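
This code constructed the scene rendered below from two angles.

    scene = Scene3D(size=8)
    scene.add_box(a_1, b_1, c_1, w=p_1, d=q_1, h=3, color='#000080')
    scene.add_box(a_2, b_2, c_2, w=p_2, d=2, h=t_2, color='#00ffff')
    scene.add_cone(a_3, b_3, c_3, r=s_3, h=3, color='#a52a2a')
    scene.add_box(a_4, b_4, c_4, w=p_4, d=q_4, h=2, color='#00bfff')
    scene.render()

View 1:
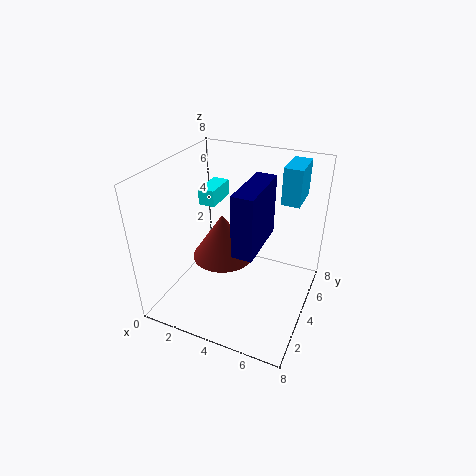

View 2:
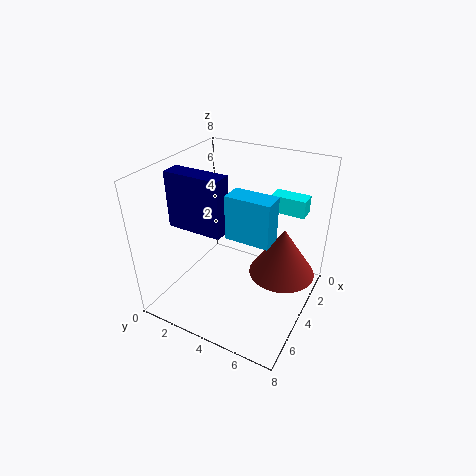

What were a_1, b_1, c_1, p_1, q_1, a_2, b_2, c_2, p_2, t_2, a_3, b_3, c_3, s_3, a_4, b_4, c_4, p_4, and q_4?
a_1 = 5, b_1 = 1, c_1 = 5, p_1 = 1, q_1 = 3, a_2 = 1, b_2 = 5, c_2 = 5, p_2 = 1, t_2 = 1, a_3 = 2, b_3 = 6, c_3 = 1, s_3 = 2, a_4 = 6, b_4 = 5, c_4 = 6, p_4 = 1, q_4 = 2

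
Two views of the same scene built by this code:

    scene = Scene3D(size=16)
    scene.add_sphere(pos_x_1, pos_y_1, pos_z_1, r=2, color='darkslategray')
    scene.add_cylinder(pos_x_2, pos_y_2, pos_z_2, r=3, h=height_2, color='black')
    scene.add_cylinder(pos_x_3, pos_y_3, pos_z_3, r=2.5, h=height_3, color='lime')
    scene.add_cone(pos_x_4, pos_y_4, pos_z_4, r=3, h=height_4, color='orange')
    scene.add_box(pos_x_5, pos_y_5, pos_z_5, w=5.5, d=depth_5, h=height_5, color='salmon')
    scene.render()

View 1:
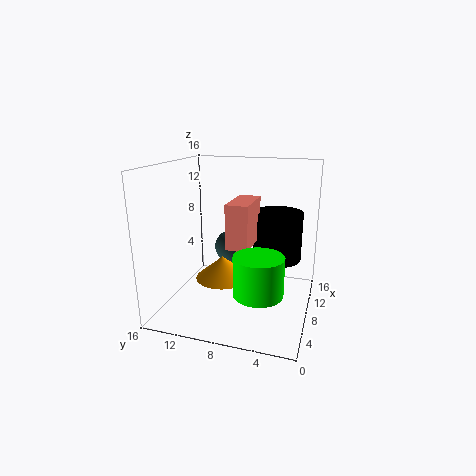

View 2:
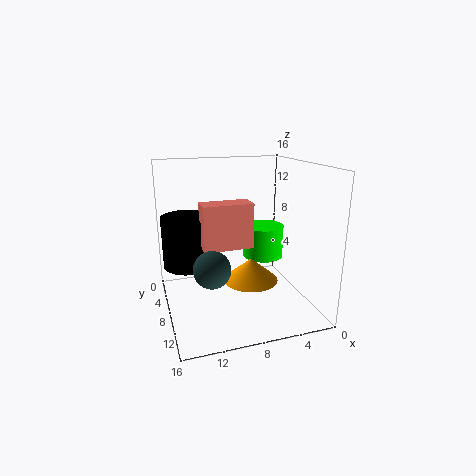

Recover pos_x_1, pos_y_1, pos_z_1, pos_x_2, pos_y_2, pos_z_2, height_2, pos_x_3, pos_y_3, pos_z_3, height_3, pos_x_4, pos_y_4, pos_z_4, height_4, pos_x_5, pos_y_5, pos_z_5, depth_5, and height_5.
pos_x_1 = 11.5, pos_y_1 = 10, pos_z_1 = 5.5, pos_x_2 = 13, pos_y_2 = 4.5, pos_z_2 = 4, height_2 = 6, pos_x_3 = 3.5, pos_y_3 = 4.5, pos_z_3 = 4, height_3 = 4, pos_x_4 = 7, pos_y_4 = 9.5, pos_z_4 = 3.5, height_4 = 2.5, pos_x_5 = 6.5, pos_y_5 = 6.5, pos_z_5 = 7, depth_5 = 2.5, height_5 = 5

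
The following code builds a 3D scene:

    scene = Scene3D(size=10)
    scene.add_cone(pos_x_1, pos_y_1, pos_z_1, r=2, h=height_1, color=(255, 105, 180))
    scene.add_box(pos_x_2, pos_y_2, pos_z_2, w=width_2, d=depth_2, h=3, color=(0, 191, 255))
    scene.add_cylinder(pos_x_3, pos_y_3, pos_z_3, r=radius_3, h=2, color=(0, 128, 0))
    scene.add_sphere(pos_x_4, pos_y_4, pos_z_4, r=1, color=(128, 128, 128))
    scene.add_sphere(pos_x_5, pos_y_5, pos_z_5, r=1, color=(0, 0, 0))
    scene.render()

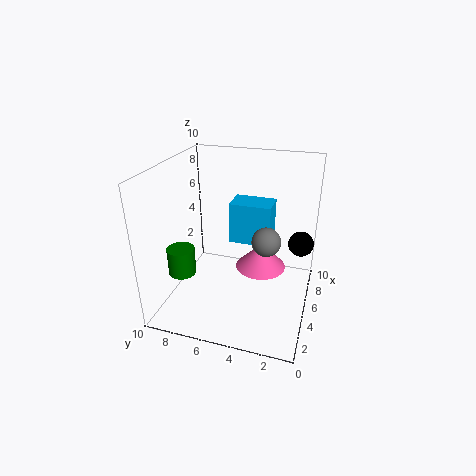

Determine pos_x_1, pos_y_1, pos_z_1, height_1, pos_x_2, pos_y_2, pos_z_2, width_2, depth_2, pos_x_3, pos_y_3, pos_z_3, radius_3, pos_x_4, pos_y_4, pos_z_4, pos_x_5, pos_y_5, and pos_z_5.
pos_x_1 = 8, pos_y_1 = 4, pos_z_1 = 1, height_1 = 2, pos_x_2 = 6, pos_y_2 = 3, pos_z_2 = 4, width_2 = 2, depth_2 = 3, pos_x_3 = 4, pos_y_3 = 9, pos_z_3 = 2, radius_3 = 1, pos_x_4 = 5, pos_y_4 = 3, pos_z_4 = 5, pos_x_5 = 9, pos_y_5 = 1, pos_z_5 = 3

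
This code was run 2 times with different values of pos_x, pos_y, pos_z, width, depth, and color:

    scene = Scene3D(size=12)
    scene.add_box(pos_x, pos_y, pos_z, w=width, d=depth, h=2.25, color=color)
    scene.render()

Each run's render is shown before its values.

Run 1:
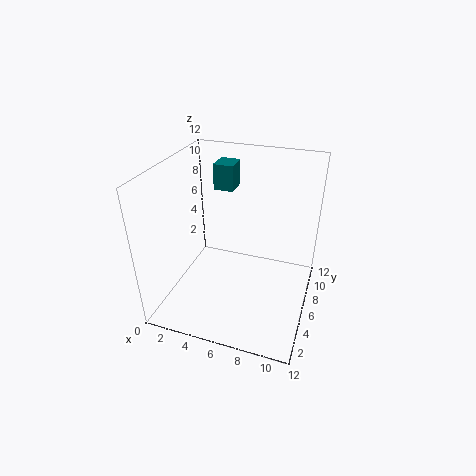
pos_x = 3, pos_y = 8.25, pos_z = 9, width = 1.75, depth = 2, color = 'teal'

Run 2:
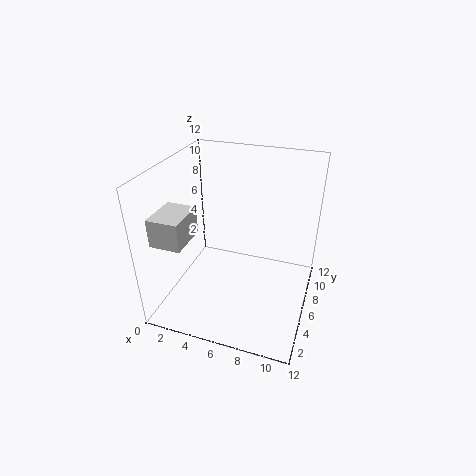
pos_x = 0.5, pos_y = 1.5, pos_z = 6.75, width = 2.5, depth = 3.25, color = 'lightgray'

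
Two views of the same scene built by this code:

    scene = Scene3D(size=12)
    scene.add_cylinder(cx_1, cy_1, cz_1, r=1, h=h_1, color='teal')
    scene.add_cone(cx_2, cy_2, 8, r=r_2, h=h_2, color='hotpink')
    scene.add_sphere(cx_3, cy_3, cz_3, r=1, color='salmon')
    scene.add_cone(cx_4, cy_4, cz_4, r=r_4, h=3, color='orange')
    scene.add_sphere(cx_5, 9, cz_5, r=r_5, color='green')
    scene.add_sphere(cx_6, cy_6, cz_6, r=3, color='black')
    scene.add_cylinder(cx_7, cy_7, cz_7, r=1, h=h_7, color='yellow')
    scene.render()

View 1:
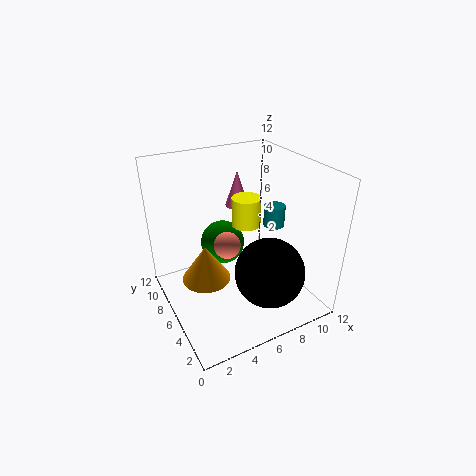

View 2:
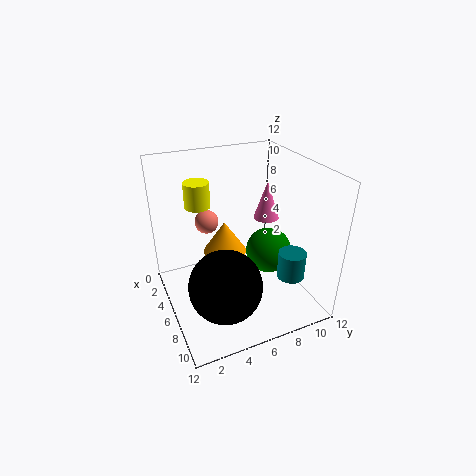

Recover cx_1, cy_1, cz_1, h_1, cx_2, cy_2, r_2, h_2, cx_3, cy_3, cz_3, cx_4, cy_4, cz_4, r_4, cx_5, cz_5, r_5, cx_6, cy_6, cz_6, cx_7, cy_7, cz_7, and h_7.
cx_1 = 11
cy_1 = 8
cz_1 = 5
h_1 = 2
cx_2 = 7
cy_2 = 8
r_2 = 1
h_2 = 3
cx_3 = 4
cy_3 = 4
cz_3 = 7
cx_4 = 3
cy_4 = 6
cz_4 = 3
r_4 = 2
cx_5 = 6
cz_5 = 4
r_5 = 2
cx_6 = 8
cy_6 = 4
cz_6 = 3
cx_7 = 5
cy_7 = 3
cz_7 = 9
h_7 = 2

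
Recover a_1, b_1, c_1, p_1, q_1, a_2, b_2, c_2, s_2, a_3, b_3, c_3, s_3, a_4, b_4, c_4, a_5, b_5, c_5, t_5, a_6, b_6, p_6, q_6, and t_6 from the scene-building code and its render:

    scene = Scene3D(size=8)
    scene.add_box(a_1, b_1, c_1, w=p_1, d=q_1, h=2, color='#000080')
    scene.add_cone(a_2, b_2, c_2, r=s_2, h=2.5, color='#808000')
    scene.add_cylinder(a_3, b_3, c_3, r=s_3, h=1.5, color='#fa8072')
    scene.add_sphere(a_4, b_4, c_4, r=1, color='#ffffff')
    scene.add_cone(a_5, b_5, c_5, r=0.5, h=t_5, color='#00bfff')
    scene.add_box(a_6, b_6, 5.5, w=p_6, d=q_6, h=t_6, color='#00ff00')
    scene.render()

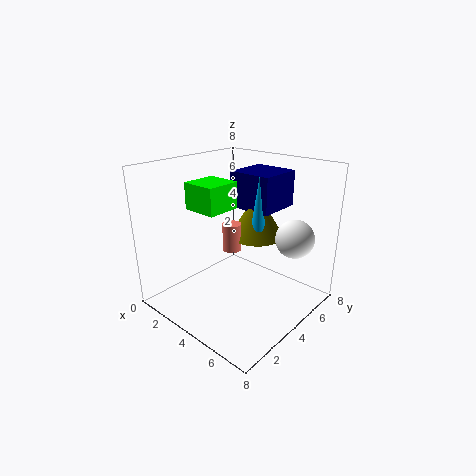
a_1 = 3
b_1 = 4.5
c_1 = 5.5
p_1 = 2.5
q_1 = 2.5
a_2 = 4.5
b_2 = 5
c_2 = 4
s_2 = 1.5
a_3 = 4
b_3 = 3.5
c_3 = 3.5
s_3 = 0.5
a_4 = 7
b_4 = 5
c_4 = 4.5
a_5 = 5
b_5 = 4.5
c_5 = 4
t_5 = 3.5
a_6 = 1.5
b_6 = 2.5
p_6 = 2
q_6 = 2
t_6 = 1.5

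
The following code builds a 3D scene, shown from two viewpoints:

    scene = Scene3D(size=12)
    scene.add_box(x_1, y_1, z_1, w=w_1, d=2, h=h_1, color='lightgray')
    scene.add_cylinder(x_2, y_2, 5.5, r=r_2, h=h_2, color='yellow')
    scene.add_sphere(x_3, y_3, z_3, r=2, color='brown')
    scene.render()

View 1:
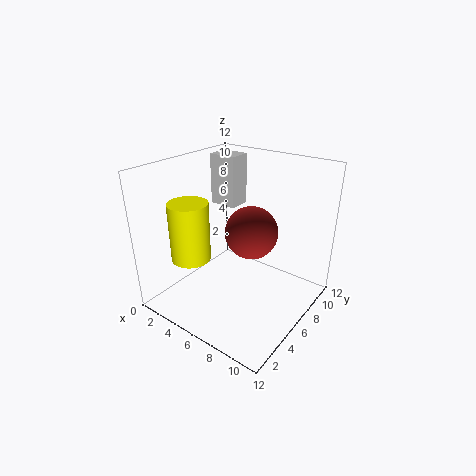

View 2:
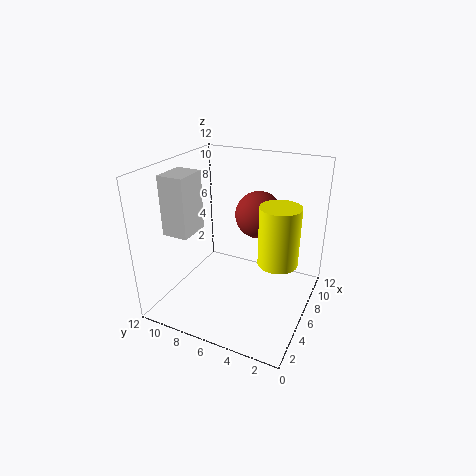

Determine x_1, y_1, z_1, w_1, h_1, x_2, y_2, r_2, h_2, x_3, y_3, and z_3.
x_1 = 1.5, y_1 = 8, z_1 = 7.5, w_1 = 2.5, h_1 = 4.5, x_2 = 4.5, y_2 = 2, r_2 = 1.5, h_2 = 4.5, x_3 = 8, y_3 = 5, z_3 = 7.5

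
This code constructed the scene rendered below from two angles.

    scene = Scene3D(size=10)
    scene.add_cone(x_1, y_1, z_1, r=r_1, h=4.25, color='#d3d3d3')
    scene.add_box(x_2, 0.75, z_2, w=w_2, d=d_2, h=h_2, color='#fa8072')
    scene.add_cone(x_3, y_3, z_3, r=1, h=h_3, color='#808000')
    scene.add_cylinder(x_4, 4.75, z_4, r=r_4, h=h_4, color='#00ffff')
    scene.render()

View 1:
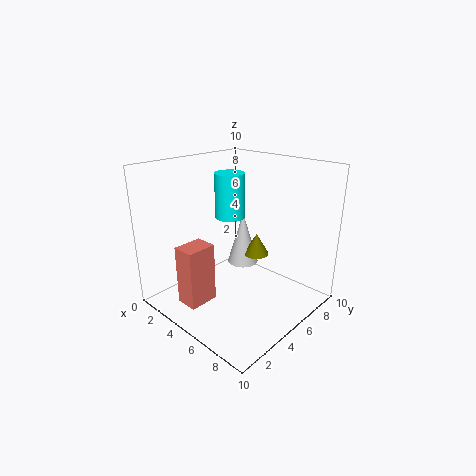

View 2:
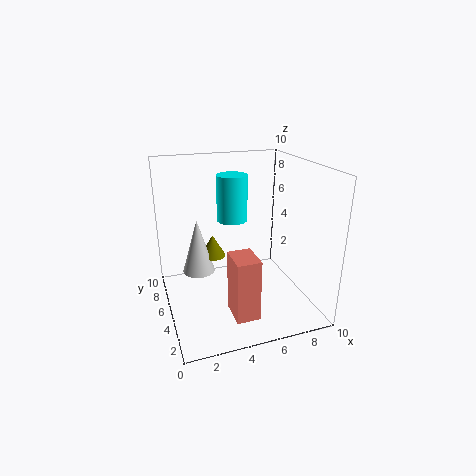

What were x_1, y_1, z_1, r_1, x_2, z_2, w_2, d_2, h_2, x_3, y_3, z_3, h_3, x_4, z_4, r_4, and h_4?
x_1 = 2.75; y_1 = 8; z_1 = 1.25; r_1 = 1.25; x_2 = 3.5; z_2 = 1.25; w_2 = 1.5; d_2 = 2; h_2 = 4; x_3 = 4; y_3 = 8.25; z_3 = 2.25; h_3 = 1.75; x_4 = 4.5; z_4 = 6.5; r_4 = 1; h_4 = 3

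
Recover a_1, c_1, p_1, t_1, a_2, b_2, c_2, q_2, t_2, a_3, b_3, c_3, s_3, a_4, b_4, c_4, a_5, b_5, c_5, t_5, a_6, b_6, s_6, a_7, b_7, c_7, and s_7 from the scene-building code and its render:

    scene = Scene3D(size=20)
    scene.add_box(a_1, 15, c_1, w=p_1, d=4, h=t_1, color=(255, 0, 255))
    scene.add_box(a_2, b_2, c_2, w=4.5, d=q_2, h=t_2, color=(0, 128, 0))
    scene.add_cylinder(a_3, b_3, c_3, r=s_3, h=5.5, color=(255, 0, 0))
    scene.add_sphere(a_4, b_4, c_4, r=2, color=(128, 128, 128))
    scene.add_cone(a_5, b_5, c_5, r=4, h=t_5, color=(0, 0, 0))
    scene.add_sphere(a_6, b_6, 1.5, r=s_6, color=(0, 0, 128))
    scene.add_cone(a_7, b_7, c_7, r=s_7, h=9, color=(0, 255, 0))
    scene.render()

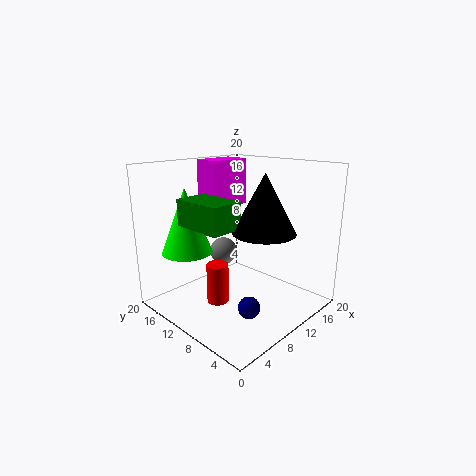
a_1 = 10.5
c_1 = 13
p_1 = 6.5
t_1 = 7
a_2 = 3
b_2 = 7
c_2 = 12.5
q_2 = 7
t_2 = 3.5
a_3 = 6.5
b_3 = 10.5
c_3 = 1.5
s_3 = 1.5
a_4 = 10.5
b_4 = 13.5
c_4 = 7
a_5 = 9.5
b_5 = 5
c_5 = 12
t_5 = 7.5
a_6 = 8
b_6 = 6
s_6 = 1.5
a_7 = 5
b_7 = 15
c_7 = 8
s_7 = 3.5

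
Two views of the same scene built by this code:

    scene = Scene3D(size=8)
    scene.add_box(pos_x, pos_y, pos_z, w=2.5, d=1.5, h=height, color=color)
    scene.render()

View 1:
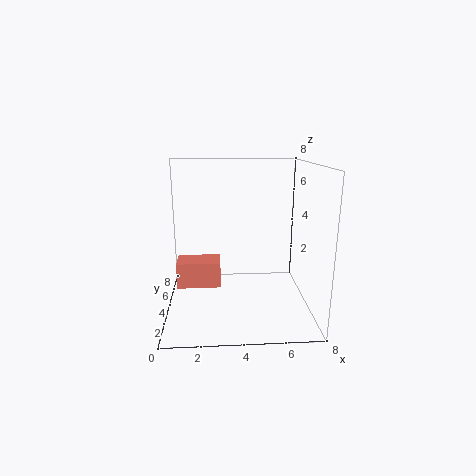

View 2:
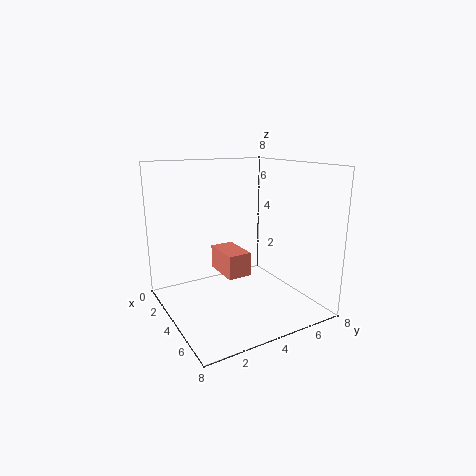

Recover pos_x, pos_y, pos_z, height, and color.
pos_x = 0.5
pos_y = 4
pos_z = 1
height = 1.5
color = 'salmon'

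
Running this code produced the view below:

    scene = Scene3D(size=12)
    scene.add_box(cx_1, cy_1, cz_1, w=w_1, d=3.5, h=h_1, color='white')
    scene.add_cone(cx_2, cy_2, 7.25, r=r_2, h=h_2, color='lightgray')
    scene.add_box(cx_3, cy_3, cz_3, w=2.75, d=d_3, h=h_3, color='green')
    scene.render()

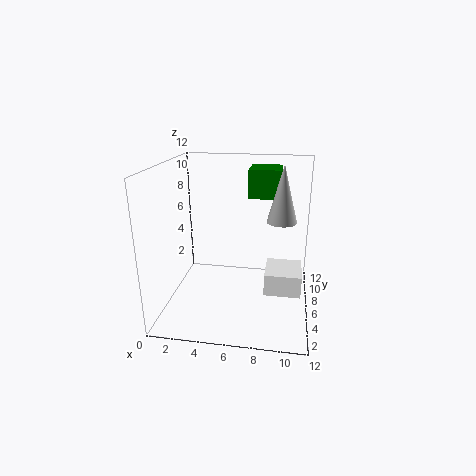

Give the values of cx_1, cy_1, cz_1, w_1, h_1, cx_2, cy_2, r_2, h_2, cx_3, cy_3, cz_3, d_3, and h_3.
cx_1 = 8.25, cy_1 = 6.25, cz_1 = 0.5, w_1 = 3.25, h_1 = 2, cx_2 = 9.5, cy_2 = 7, r_2 = 1.25, h_2 = 4.75, cx_3 = 6.5, cy_3 = 8.25, cz_3 = 8.75, d_3 = 3, h_3 = 2.5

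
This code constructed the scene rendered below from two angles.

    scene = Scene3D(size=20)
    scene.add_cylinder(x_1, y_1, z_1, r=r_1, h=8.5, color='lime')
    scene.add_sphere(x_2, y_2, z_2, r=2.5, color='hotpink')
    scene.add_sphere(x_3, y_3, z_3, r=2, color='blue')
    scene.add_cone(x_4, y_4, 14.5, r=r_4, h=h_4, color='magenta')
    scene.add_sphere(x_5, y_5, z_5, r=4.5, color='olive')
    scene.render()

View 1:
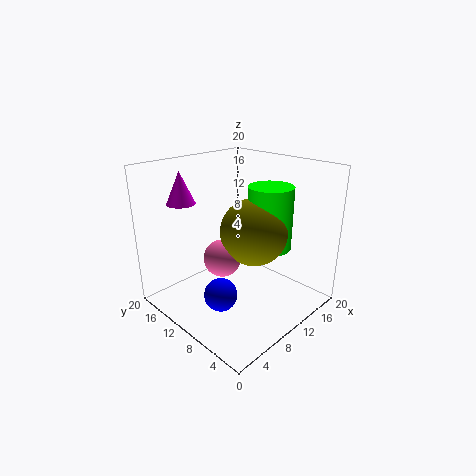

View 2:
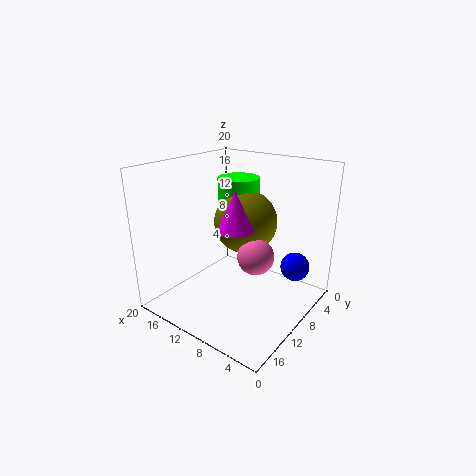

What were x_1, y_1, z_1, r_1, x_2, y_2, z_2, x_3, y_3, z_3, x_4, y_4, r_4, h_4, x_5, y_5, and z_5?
x_1 = 12.5; y_1 = 6.5; z_1 = 9; r_1 = 3; x_2 = 7; y_2 = 10; z_2 = 8; x_3 = 3; y_3 = 6; z_3 = 6; x_4 = 5.5; y_4 = 16.5; r_4 = 2; h_4 = 4.5; x_5 = 10.5; y_5 = 7.5; z_5 = 11.5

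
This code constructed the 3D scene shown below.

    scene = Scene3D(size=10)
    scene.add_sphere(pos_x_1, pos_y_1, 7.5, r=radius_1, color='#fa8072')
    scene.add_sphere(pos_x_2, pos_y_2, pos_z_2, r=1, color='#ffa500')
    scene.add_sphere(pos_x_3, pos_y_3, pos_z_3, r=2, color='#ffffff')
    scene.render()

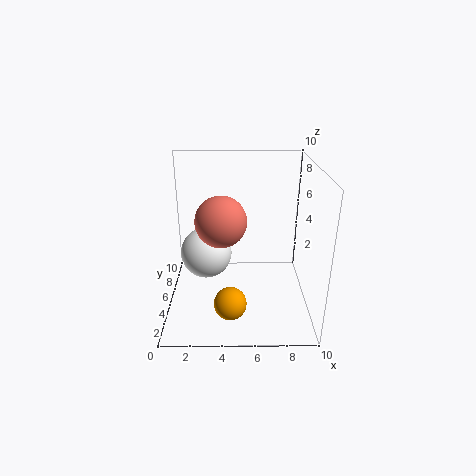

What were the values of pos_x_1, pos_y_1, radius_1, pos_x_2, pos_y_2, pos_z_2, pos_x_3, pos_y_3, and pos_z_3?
pos_x_1 = 4, pos_y_1 = 2, radius_1 = 1.5, pos_x_2 = 4.5, pos_y_2 = 1, pos_z_2 = 2.5, pos_x_3 = 2.5, pos_y_3 = 7.5, pos_z_3 = 2.5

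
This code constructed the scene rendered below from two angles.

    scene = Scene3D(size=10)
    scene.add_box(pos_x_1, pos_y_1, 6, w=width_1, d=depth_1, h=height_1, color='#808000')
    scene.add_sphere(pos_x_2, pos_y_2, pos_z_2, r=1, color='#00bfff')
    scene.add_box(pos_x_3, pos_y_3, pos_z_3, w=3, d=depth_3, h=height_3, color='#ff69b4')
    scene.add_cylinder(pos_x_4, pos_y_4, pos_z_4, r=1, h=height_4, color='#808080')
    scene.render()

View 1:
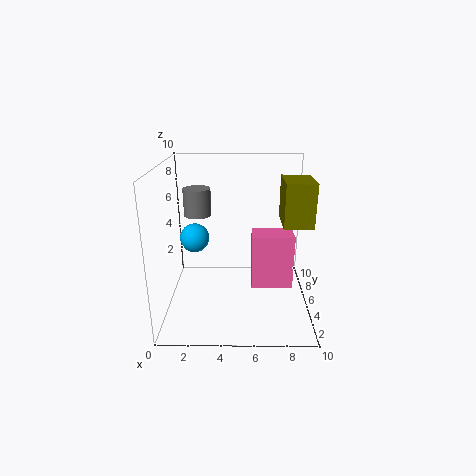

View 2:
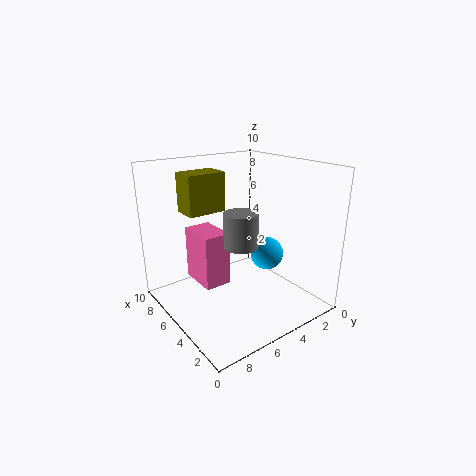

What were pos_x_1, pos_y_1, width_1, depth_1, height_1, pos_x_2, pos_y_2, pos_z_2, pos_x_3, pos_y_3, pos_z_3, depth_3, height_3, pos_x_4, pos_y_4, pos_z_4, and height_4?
pos_x_1 = 8
pos_y_1 = 4
width_1 = 2
depth_1 = 3
height_1 = 3
pos_x_2 = 2
pos_y_2 = 5
pos_z_2 = 5
pos_x_3 = 6
pos_y_3 = 5
pos_z_3 = 1
depth_3 = 2
height_3 = 4
pos_x_4 = 2
pos_y_4 = 7
pos_z_4 = 6
height_4 = 2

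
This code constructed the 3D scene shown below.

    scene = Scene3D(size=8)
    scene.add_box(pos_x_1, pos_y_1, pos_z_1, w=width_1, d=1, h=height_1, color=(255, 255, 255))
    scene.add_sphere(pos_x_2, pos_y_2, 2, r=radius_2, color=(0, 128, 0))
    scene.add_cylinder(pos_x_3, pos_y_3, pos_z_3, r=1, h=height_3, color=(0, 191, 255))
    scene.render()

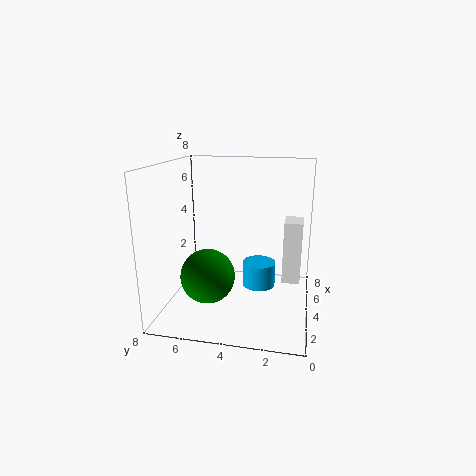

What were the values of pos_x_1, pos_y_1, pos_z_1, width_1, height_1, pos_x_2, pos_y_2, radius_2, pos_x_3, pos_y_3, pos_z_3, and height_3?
pos_x_1 = 4; pos_y_1 = 0.5; pos_z_1 = 1.5; width_1 = 1.5; height_1 = 3.5; pos_x_2 = 3; pos_y_2 = 5.5; radius_2 = 1.5; pos_x_3 = 5.5; pos_y_3 = 3; pos_z_3 = 0.5; height_3 = 1.5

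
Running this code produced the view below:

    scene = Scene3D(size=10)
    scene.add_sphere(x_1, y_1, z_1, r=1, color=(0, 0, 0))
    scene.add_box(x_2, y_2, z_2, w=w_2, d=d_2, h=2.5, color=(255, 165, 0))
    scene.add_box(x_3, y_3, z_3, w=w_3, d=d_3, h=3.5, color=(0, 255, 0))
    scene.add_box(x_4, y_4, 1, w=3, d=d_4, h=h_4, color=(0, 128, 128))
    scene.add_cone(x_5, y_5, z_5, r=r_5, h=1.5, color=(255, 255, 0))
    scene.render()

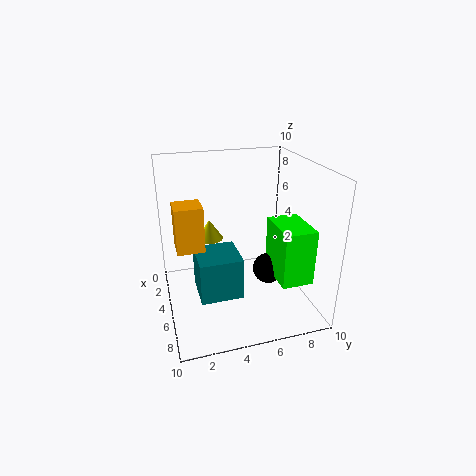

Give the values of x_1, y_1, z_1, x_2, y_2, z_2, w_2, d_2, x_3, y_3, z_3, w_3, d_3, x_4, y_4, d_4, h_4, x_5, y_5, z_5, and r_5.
x_1 = 7
y_1 = 6.5
z_1 = 3.5
x_2 = 7.5
y_2 = 0.5
z_2 = 6.5
w_2 = 1.5
d_2 = 1.5
x_3 = 6.5
y_3 = 6.5
z_3 = 3.5
w_3 = 3
d_3 = 2
x_4 = 3.5
y_4 = 2
d_4 = 3
h_4 = 3
x_5 = 2.5
y_5 = 3.5
z_5 = 4
r_5 = 1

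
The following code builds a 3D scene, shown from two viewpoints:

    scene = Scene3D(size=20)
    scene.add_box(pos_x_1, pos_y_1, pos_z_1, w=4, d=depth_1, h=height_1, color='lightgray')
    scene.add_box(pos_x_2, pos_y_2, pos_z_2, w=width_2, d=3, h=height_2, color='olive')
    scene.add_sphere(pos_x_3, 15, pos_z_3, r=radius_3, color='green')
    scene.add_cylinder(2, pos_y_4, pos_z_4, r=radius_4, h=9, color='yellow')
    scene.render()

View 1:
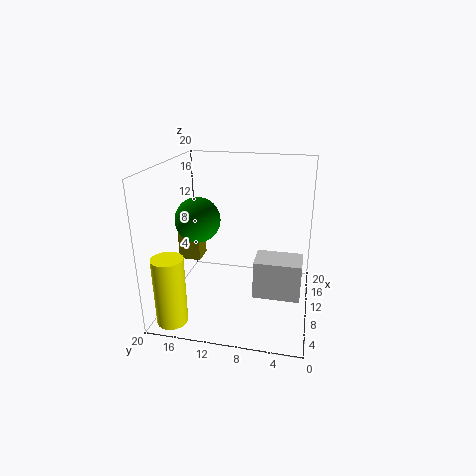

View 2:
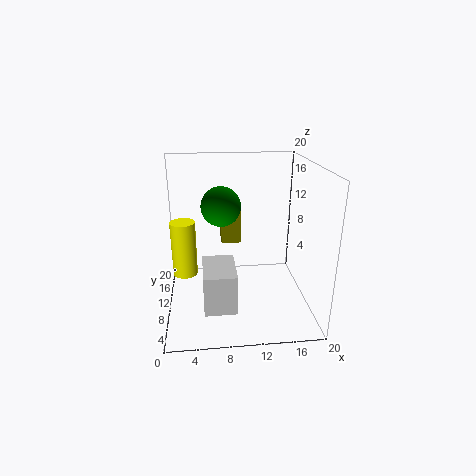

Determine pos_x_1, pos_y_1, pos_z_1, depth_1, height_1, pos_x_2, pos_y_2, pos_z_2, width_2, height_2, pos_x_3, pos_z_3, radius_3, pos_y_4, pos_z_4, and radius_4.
pos_x_1 = 5
pos_y_1 = 1
pos_z_1 = 4
depth_1 = 6
height_1 = 5
pos_x_2 = 8
pos_y_2 = 15
pos_z_2 = 7
width_2 = 3
height_2 = 6
pos_x_3 = 8
pos_z_3 = 13
radius_3 = 3
pos_y_4 = 17
pos_z_4 = 1
radius_4 = 2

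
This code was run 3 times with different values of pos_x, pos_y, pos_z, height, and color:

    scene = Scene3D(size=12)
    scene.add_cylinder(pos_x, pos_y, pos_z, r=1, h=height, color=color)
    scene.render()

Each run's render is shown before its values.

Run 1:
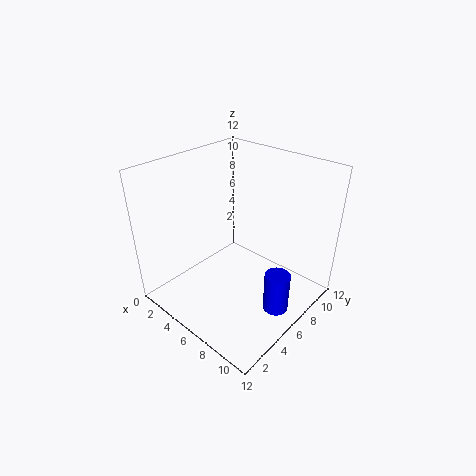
pos_x = 10.5, pos_y = 5.5, pos_z = 1.5, height = 3.25, color = 'blue'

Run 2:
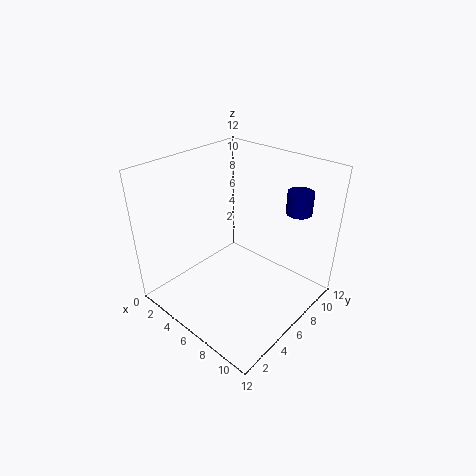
pos_x = 10, pos_y = 8.5, pos_z = 8.75, height = 1.75, color = 'navy'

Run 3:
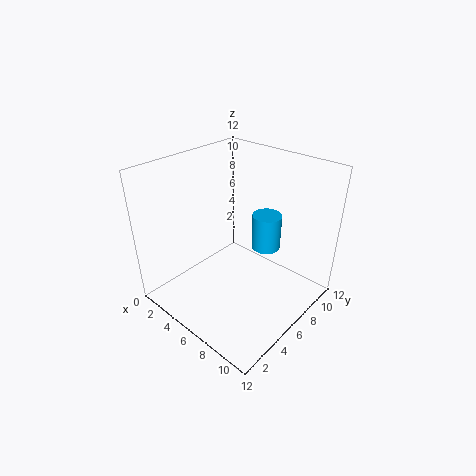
pos_x = 9.75, pos_y = 4.75, pos_z = 7.5, height = 2.5, color = 'deepskyblue'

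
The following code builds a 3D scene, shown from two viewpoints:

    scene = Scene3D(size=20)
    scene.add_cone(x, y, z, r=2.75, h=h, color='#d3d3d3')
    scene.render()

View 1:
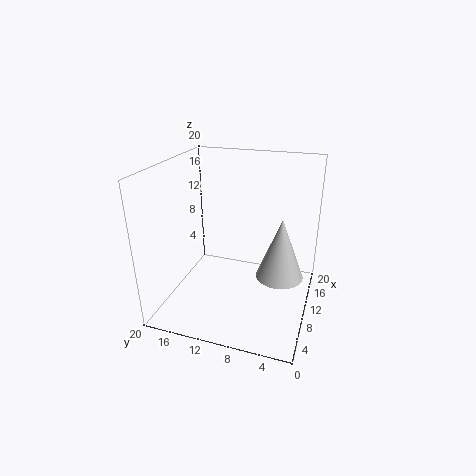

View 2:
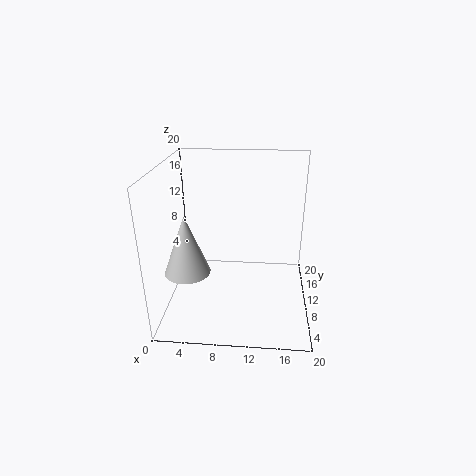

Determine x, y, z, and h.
x = 4.5
y = 3
z = 8.75
h = 7.25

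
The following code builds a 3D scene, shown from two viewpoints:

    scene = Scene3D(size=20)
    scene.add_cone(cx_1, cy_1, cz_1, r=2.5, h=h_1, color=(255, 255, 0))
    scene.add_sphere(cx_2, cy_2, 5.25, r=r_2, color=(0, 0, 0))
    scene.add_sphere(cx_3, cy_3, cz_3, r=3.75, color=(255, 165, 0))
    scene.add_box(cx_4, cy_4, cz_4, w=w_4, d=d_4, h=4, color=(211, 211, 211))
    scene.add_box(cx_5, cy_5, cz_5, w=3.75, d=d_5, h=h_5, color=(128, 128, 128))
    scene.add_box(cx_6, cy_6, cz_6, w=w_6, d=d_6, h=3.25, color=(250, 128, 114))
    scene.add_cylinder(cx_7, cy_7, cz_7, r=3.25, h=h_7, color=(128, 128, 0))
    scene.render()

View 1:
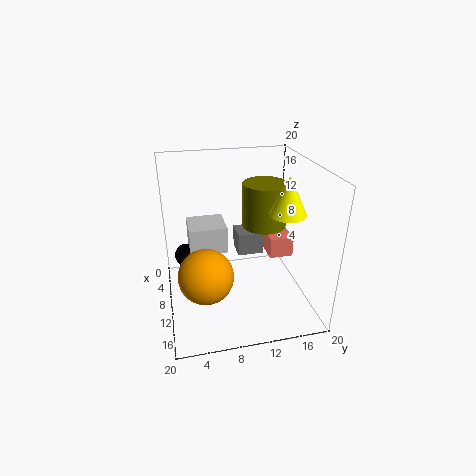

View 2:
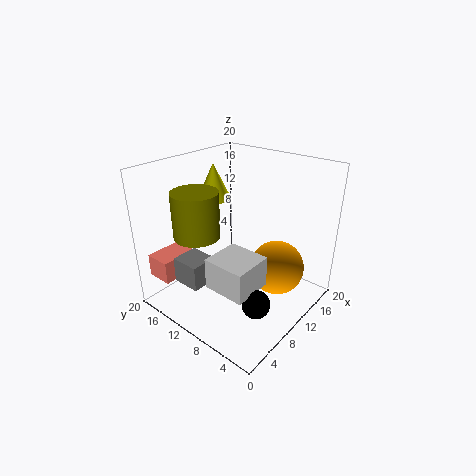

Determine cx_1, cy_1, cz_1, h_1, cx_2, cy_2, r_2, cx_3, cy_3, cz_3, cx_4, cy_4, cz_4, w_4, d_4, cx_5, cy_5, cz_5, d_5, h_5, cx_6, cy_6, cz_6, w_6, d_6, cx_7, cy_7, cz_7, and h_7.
cx_1 = 12
cy_1 = 16.25
cz_1 = 13.75
h_1 = 5.25
cx_2 = 5
cy_2 = 3
r_2 = 1.75
cx_3 = 12.5
cy_3 = 5
cz_3 = 6
cx_4 = 2.5
cy_4 = 3.5
cz_4 = 6.5
w_4 = 5.25
d_4 = 5.5
cx_5 = 2.5
cy_5 = 11
cz_5 = 4.75
d_5 = 4
h_5 = 3.5
cx_6 = 1.75
cy_6 = 16
cz_6 = 4
w_6 = 5.25
d_6 = 3.75
cx_7 = 6.75
cy_7 = 14.75
cz_7 = 10
h_7 = 6.5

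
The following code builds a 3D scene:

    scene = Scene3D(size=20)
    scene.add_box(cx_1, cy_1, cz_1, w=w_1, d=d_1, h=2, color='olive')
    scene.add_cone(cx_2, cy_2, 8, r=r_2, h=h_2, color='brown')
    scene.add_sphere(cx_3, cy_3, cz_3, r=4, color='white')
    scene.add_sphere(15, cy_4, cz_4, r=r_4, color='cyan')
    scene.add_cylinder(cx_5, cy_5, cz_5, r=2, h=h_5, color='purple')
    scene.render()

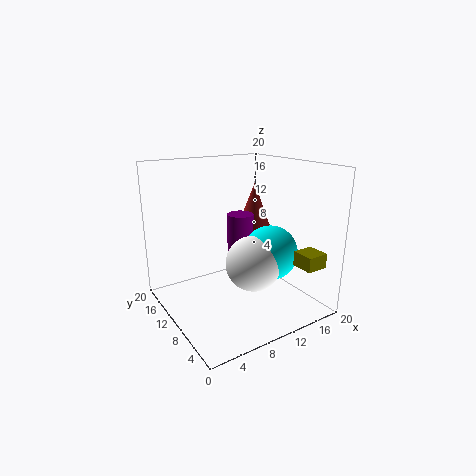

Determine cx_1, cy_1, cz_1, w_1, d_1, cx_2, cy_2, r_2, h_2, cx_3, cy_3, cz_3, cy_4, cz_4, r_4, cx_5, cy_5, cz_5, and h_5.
cx_1 = 15; cy_1 = 1; cz_1 = 7; w_1 = 3; d_1 = 3; cx_2 = 17; cy_2 = 16; r_2 = 3; h_2 = 8; cx_3 = 12; cy_3 = 9; cz_3 = 6; cy_4 = 9; cz_4 = 7; r_4 = 4; cx_5 = 13; cy_5 = 14; cz_5 = 3; h_5 = 9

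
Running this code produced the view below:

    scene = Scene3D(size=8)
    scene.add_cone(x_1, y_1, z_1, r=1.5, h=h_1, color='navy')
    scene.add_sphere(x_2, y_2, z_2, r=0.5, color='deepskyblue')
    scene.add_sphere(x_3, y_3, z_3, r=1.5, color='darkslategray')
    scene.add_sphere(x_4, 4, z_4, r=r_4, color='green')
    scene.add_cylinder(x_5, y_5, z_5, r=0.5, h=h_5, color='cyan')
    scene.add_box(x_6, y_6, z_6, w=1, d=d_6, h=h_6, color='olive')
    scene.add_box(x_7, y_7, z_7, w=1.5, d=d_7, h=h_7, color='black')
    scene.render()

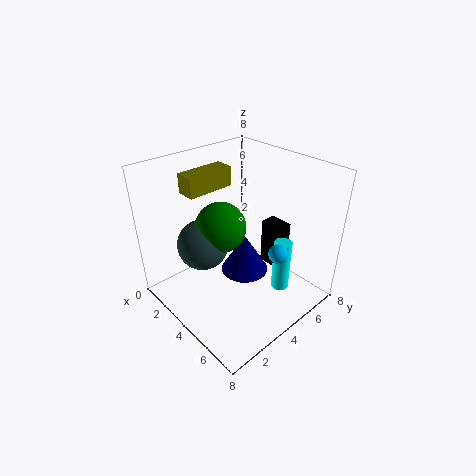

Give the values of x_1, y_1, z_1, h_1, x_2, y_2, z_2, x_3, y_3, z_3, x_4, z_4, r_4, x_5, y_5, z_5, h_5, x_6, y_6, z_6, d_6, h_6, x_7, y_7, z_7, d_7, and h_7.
x_1 = 3; y_1 = 5.5; z_1 = 0.5; h_1 = 2.5; x_2 = 6.5; y_2 = 4.5; z_2 = 4; x_3 = 2; y_3 = 3; z_3 = 3; x_4 = 2.5; z_4 = 4; r_4 = 1.5; x_5 = 6; y_5 = 5.5; z_5 = 1; h_5 = 3; x_6 = 2.5; y_6 = 1.5; z_6 = 7; d_6 = 2.5; h_6 = 1; x_7 = 3; y_7 = 7; z_7 = 0.5; d_7 = 1; h_7 = 3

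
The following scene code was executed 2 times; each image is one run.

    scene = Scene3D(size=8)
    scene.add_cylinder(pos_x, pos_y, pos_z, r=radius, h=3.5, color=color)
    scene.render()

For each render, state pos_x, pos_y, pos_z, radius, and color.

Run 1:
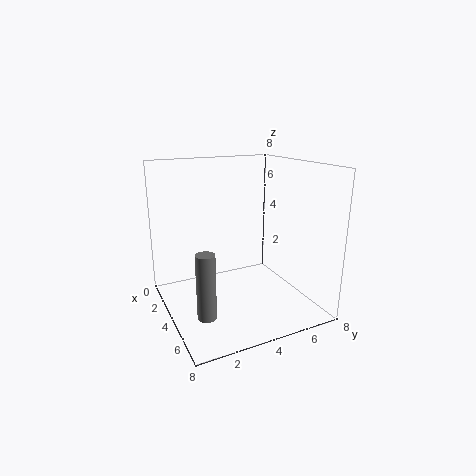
pos_x = 5.5; pos_y = 1.5; pos_z = 0.5; radius = 0.5; color = 'gray'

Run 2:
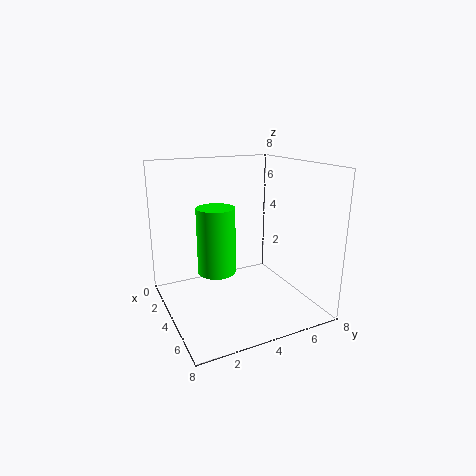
pos_x = 4.5; pos_y = 2.5; pos_z = 2.5; radius = 1; color = 'lime'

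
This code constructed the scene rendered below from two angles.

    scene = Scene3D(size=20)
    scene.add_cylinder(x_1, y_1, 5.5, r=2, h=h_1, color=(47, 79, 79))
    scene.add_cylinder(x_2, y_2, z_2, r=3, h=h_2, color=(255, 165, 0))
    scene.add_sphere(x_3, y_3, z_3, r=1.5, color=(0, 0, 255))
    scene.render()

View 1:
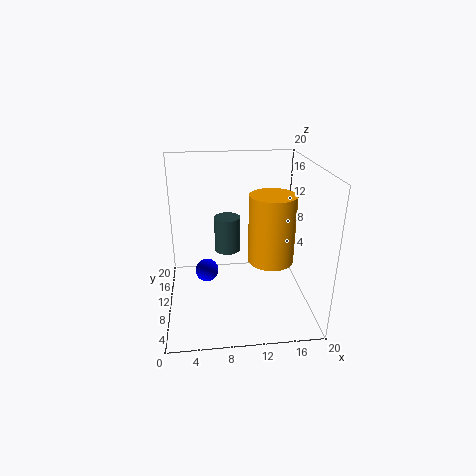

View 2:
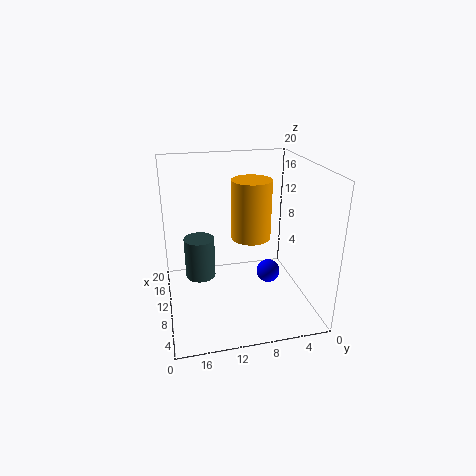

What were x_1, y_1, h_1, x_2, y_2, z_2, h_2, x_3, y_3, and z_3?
x_1 = 9, y_1 = 15.5, h_1 = 5.5, x_2 = 14, y_2 = 7, z_2 = 8, h_2 = 9, x_3 = 5.5, y_3 = 7, z_3 = 7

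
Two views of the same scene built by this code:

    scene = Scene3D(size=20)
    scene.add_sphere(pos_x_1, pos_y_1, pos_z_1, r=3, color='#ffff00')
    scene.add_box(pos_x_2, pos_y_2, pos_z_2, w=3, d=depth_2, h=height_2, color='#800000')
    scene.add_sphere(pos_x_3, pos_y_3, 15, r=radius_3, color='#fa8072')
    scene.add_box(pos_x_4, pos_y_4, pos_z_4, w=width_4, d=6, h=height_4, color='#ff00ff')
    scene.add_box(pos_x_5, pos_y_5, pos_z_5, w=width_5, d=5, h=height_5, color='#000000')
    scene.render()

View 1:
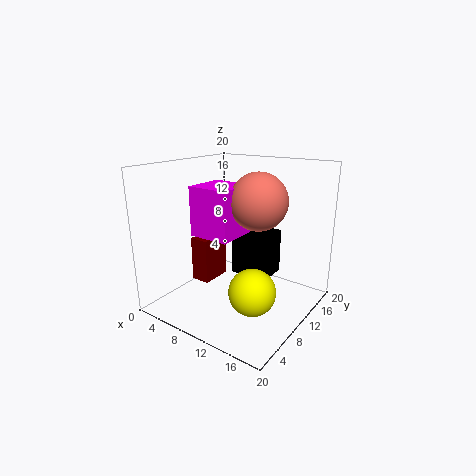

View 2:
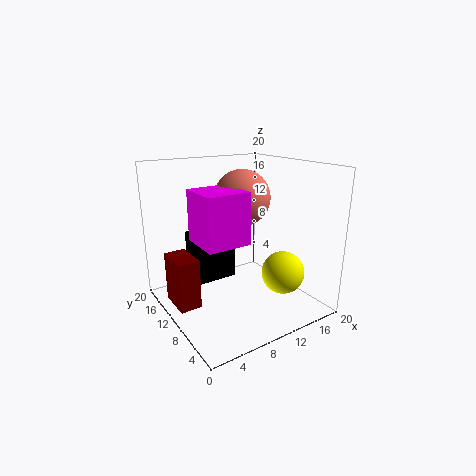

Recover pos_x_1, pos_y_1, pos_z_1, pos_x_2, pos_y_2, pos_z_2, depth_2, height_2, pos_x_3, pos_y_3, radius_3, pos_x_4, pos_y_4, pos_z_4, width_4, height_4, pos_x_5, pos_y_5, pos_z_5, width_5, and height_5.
pos_x_1 = 15
pos_y_1 = 6
pos_z_1 = 5
pos_x_2 = 1
pos_y_2 = 10
pos_z_2 = 1
depth_2 = 5
height_2 = 7
pos_x_3 = 12
pos_y_3 = 12
radius_3 = 4
pos_x_4 = 4
pos_y_4 = 7
pos_z_4 = 10
width_4 = 6
height_4 = 7
pos_x_5 = 6
pos_y_5 = 14
pos_z_5 = 2
width_5 = 6
height_5 = 7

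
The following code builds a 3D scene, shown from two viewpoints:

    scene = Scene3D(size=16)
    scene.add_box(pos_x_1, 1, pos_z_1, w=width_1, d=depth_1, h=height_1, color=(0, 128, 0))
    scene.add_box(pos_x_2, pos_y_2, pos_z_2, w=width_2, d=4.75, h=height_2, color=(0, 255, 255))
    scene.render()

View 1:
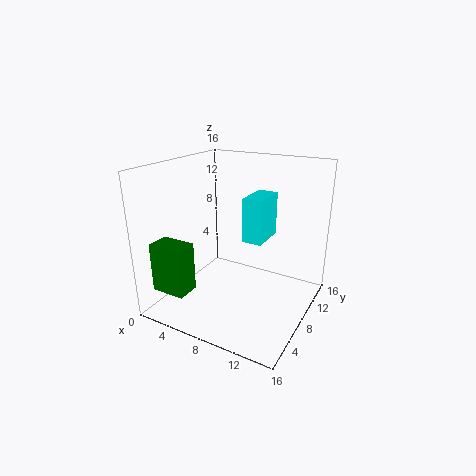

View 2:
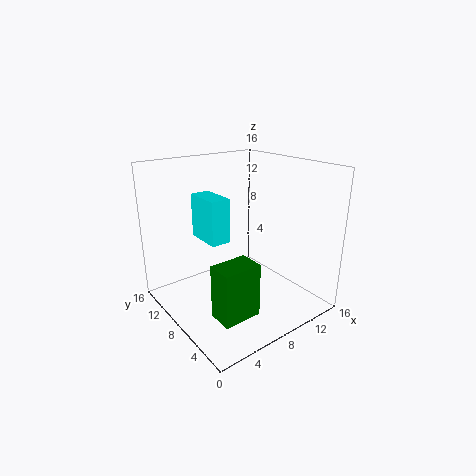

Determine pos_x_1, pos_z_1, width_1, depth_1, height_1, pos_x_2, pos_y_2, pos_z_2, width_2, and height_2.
pos_x_1 = 1.5, pos_z_1 = 3.25, width_1 = 3.75, depth_1 = 2.5, height_1 = 5.25, pos_x_2 = 6.75, pos_y_2 = 11.25, pos_z_2 = 6, width_2 = 2.5, height_2 = 5.5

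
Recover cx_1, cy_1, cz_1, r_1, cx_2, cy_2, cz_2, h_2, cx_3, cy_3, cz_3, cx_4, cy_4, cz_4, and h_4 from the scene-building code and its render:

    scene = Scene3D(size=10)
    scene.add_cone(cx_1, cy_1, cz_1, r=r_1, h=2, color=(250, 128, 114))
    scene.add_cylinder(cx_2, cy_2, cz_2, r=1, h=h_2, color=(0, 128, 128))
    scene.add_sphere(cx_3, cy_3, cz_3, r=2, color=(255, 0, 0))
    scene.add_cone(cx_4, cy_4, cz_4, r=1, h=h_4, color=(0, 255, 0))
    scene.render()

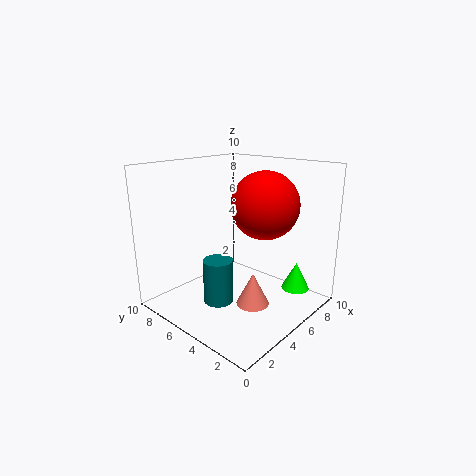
cx_1 = 3
cy_1 = 2
cz_1 = 2
r_1 = 1
cx_2 = 3
cy_2 = 5
cz_2 = 1
h_2 = 3
cx_3 = 4
cy_3 = 2
cz_3 = 8
cx_4 = 8
cy_4 = 2
cz_4 = 1
h_4 = 2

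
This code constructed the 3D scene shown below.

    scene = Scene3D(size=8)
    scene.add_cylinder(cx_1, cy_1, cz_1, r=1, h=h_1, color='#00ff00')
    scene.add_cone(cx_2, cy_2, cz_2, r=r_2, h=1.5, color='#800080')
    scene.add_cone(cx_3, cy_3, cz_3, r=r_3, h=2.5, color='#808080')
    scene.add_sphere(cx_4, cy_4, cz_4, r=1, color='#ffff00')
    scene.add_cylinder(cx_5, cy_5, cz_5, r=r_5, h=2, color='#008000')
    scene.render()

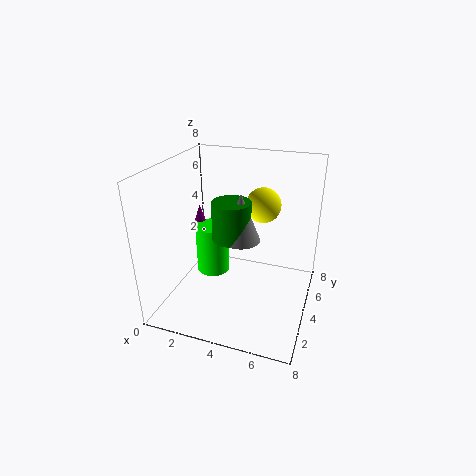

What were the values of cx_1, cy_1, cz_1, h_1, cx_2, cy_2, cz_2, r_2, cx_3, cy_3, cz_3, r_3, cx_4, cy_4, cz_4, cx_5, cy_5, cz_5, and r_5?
cx_1 = 2; cy_1 = 5; cz_1 = 1; h_1 = 3; cx_2 = 1; cy_2 = 5.5; cz_2 = 3.5; r_2 = 0.5; cx_3 = 4.5; cy_3 = 3; cz_3 = 4.5; r_3 = 1; cx_4 = 5; cy_4 = 5.5; cz_4 = 5.5; cx_5 = 4; cy_5 = 3; cz_5 = 4.5; r_5 = 1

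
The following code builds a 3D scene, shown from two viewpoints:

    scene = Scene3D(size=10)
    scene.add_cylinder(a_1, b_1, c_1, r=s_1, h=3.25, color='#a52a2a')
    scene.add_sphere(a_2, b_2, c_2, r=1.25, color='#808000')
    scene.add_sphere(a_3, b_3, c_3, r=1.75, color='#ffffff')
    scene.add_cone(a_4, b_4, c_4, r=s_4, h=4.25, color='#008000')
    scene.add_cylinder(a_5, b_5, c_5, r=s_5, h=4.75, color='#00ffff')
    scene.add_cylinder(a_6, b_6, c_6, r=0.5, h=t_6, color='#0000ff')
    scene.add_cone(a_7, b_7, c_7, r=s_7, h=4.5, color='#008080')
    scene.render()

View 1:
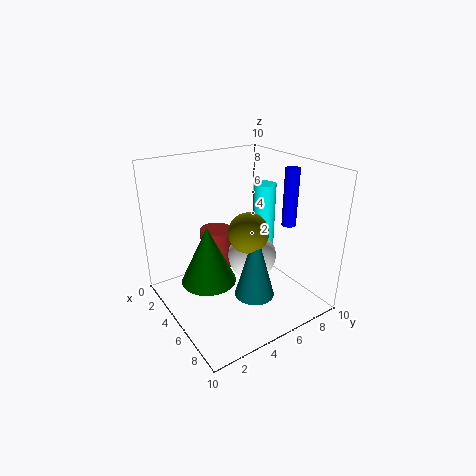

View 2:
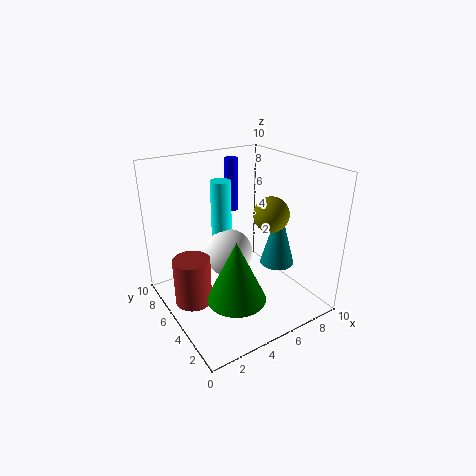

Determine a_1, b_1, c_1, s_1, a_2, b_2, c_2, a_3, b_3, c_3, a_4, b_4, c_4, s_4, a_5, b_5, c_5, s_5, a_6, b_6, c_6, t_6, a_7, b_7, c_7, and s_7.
a_1 = 1.5; b_1 = 5.25; c_1 = 1; s_1 = 1.25; a_2 = 7.25; b_2 = 4.25; c_2 = 6.5; a_3 = 5; b_3 = 6.25; c_3 = 3.25; a_4 = 3.75; b_4 = 3.25; c_4 = 1.5; s_4 = 2; a_5 = 5; b_5 = 7.25; c_5 = 3.75; s_5 = 0.75; a_6 = 6.5; b_6 = 8.25; c_6 = 5.75; t_6 = 4; a_7 = 8; b_7 = 4.25; c_7 = 2.5; s_7 = 1.25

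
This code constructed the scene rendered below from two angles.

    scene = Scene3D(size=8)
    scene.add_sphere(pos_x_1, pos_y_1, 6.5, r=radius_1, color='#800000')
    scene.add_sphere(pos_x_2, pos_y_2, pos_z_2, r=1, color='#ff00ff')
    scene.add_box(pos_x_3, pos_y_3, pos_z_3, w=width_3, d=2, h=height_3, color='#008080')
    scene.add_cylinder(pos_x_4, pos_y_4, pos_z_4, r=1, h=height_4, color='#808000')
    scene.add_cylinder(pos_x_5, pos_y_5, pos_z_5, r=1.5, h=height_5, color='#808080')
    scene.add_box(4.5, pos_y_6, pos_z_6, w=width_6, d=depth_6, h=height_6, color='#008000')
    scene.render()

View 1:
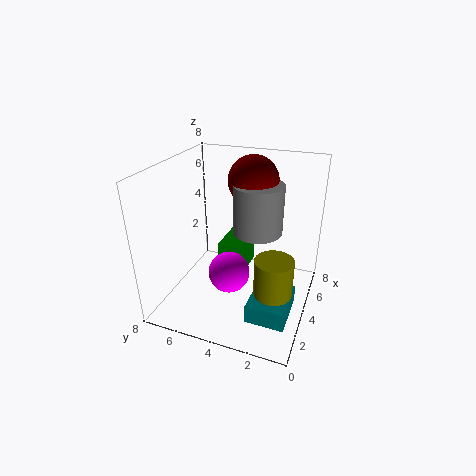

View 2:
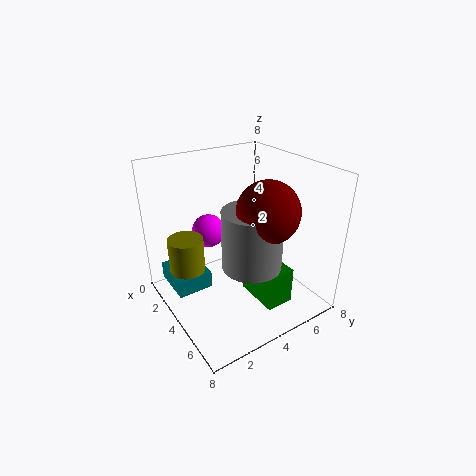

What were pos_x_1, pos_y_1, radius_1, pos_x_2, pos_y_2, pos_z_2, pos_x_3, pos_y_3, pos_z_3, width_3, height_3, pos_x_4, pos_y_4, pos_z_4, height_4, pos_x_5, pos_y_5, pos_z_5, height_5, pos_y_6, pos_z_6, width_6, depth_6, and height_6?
pos_x_1 = 6.5, pos_y_1 = 4, radius_1 = 1.5, pos_x_2 = 1.5, pos_y_2 = 3.5, pos_z_2 = 3.5, pos_x_3 = 1, pos_y_3 = 0.5, pos_z_3 = 1, width_3 = 2.5, height_3 = 1, pos_x_4 = 2.5, pos_y_4 = 1.5, pos_z_4 = 2, height_4 = 2, pos_x_5 = 6, pos_y_5 = 3.5, pos_z_5 = 3.5, height_5 = 3, pos_y_6 = 4, pos_z_6 = 1, width_6 = 2.5, depth_6 = 1.5, height_6 = 2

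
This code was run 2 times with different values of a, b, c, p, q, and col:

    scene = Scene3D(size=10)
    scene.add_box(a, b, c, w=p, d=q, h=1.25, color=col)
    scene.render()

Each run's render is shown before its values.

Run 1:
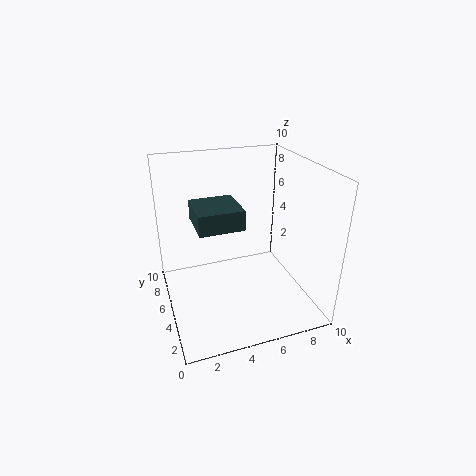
a = 1.75
b = 2.25
c = 7
p = 2.75
q = 2.75
col = 'darkslategray'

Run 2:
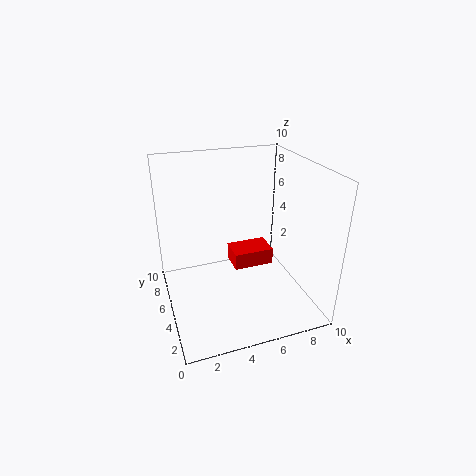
a = 5
b = 5.5
c = 2
p = 3
q = 2
col = 'red'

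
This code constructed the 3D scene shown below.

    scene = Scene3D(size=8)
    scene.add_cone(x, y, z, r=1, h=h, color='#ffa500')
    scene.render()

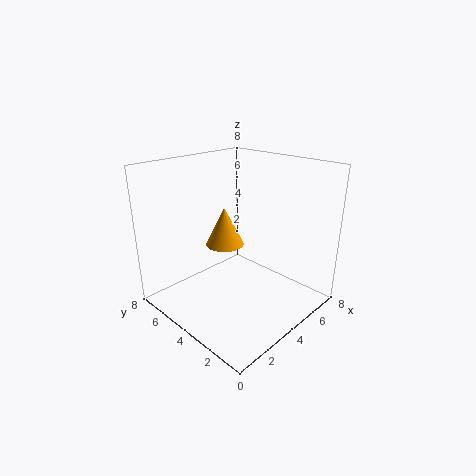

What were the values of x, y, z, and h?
x = 3; y = 4; z = 4; h = 2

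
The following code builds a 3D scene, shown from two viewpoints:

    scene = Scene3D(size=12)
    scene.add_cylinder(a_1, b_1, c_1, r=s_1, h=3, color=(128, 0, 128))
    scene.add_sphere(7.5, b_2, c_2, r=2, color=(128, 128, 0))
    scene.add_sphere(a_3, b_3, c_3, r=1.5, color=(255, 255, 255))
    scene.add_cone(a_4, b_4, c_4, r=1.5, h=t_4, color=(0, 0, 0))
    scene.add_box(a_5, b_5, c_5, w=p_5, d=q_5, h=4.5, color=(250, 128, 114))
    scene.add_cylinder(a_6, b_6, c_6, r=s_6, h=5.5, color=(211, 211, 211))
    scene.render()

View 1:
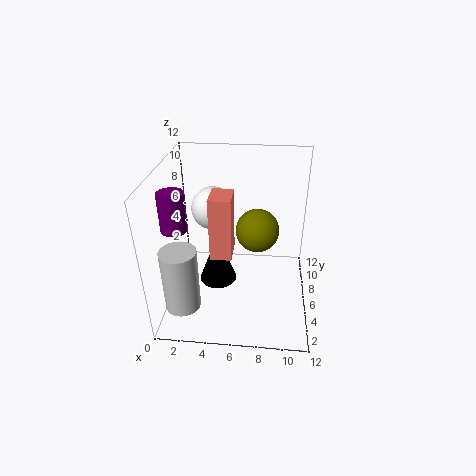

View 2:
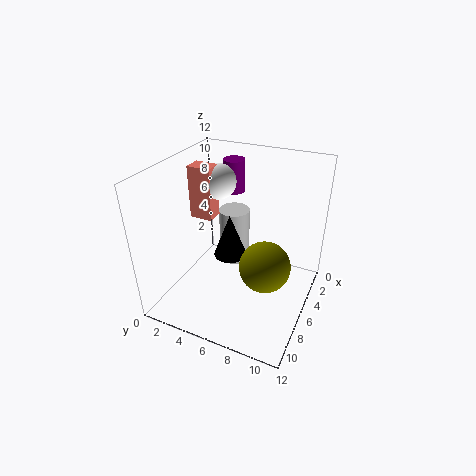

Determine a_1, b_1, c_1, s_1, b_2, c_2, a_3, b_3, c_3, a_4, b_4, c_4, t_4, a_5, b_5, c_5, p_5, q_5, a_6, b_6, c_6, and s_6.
a_1 = 1.5; b_1 = 3.5; c_1 = 8; s_1 = 1; b_2 = 9; c_2 = 5; a_3 = 4.5; b_3 = 3.5; c_3 = 10; a_4 = 4.5; b_4 = 4.5; c_4 = 3; t_4 = 4; a_5 = 4.5; b_5 = 1.5; c_5 = 7; p_5 = 1.5; q_5 = 2; a_6 = 1.5; b_6 = 3.5; c_6 = 0.5; s_6 = 1.5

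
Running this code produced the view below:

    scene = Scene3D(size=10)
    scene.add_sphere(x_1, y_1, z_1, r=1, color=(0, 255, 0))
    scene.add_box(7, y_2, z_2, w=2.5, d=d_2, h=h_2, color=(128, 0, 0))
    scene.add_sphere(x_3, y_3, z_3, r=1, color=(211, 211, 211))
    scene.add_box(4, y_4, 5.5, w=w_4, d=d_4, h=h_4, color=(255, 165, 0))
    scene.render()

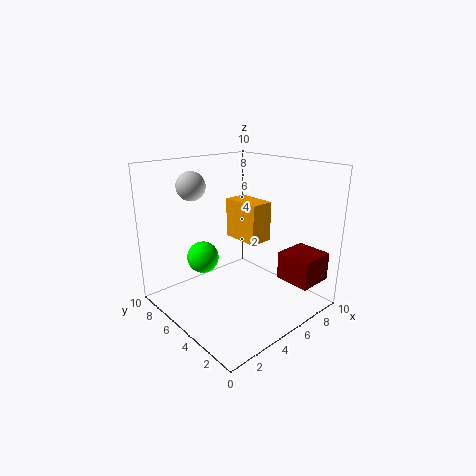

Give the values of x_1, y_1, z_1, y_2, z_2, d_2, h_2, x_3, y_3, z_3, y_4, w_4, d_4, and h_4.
x_1 = 2
y_1 = 5
z_1 = 4.5
y_2 = 0.5
z_2 = 2
d_2 = 2.5
h_2 = 2
x_3 = 3
y_3 = 7.5
z_3 = 8.5
y_4 = 2.5
w_4 = 1.5
d_4 = 2.5
h_4 = 2.5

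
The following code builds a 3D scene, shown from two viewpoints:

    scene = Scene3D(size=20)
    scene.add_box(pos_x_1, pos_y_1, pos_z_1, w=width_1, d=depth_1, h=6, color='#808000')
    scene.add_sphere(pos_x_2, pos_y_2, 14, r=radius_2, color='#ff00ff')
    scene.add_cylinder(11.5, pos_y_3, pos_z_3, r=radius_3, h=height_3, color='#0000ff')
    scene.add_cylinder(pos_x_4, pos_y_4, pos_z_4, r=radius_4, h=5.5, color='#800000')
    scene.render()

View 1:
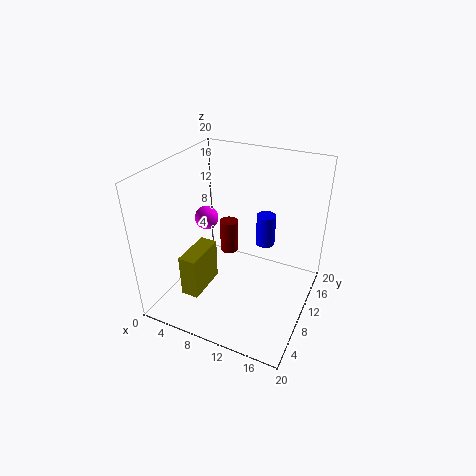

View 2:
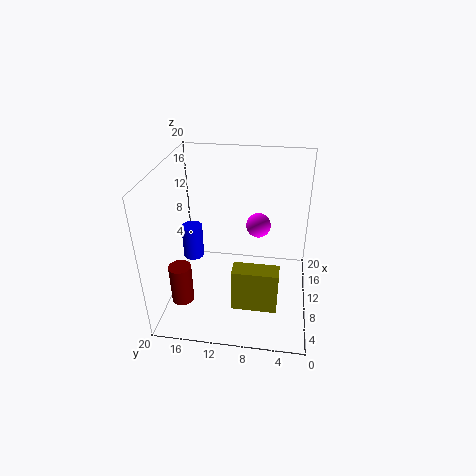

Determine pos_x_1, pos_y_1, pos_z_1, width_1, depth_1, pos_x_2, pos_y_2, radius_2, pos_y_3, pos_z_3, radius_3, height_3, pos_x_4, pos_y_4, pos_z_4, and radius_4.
pos_x_1 = 4, pos_y_1 = 4, pos_z_1 = 2.5, width_1 = 2.5, depth_1 = 6, pos_x_2 = 7, pos_y_2 = 7, radius_2 = 1.5, pos_y_3 = 17, pos_z_3 = 5.5, radius_3 = 1.5, height_3 = 5, pos_x_4 = 5, pos_y_4 = 17, pos_z_4 = 2.5, radius_4 = 1.5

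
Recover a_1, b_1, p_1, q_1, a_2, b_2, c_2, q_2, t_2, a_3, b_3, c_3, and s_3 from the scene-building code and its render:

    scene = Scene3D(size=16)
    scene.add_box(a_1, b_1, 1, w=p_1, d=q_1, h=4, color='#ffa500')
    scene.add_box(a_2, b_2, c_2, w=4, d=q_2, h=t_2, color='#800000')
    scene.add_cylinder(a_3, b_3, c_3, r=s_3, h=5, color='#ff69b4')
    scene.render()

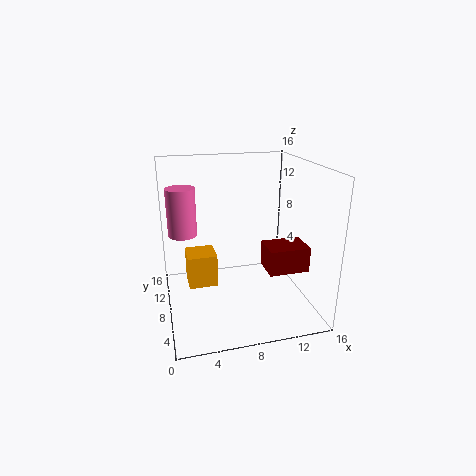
a_1 = 2.5, b_1 = 10, p_1 = 3.5, q_1 = 3.5, a_2 = 9.5, b_2 = 1.5, c_2 = 6.5, q_2 = 3, t_2 = 2.5, a_3 = 2, b_3 = 8, c_3 = 9, s_3 = 1.5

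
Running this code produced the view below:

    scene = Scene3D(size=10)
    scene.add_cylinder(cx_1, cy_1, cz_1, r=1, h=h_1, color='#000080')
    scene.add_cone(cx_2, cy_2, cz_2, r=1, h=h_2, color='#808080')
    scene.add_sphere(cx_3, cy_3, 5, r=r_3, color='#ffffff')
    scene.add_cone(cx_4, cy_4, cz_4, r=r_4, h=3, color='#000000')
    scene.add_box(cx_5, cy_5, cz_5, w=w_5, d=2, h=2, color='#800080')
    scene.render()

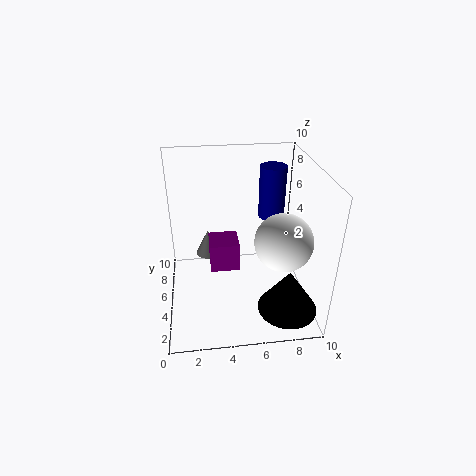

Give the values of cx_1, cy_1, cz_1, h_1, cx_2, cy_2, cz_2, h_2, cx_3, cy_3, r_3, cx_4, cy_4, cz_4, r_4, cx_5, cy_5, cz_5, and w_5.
cx_1 = 8; cy_1 = 8; cz_1 = 5; h_1 = 4; cx_2 = 3; cy_2 = 8; cz_2 = 2; h_2 = 2; cx_3 = 8; cy_3 = 4; r_3 = 2; cx_4 = 8; cy_4 = 2; cz_4 = 1; r_4 = 2; cx_5 = 3; cy_5 = 4; cz_5 = 3; w_5 = 2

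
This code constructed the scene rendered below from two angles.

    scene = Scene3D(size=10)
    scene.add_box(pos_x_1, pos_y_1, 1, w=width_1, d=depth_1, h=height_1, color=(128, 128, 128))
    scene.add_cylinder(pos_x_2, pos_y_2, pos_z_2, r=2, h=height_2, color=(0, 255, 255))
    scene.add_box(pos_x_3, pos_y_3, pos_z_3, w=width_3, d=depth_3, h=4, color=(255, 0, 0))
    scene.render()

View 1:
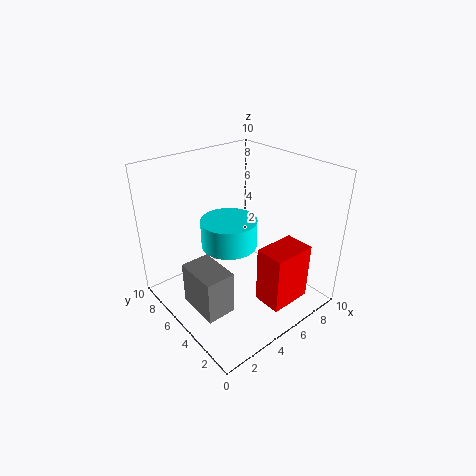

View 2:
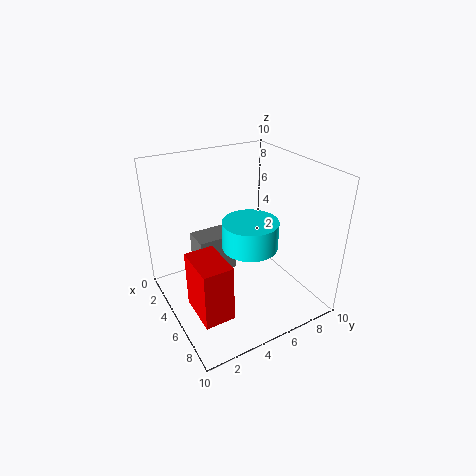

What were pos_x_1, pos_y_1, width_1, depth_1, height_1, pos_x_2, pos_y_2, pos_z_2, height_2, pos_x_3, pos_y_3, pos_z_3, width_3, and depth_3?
pos_x_1 = 1
pos_y_1 = 3
width_1 = 2
depth_1 = 3
height_1 = 3
pos_x_2 = 5
pos_y_2 = 6
pos_z_2 = 4
height_2 = 2
pos_x_3 = 5
pos_y_3 = 1
pos_z_3 = 1
width_3 = 3
depth_3 = 2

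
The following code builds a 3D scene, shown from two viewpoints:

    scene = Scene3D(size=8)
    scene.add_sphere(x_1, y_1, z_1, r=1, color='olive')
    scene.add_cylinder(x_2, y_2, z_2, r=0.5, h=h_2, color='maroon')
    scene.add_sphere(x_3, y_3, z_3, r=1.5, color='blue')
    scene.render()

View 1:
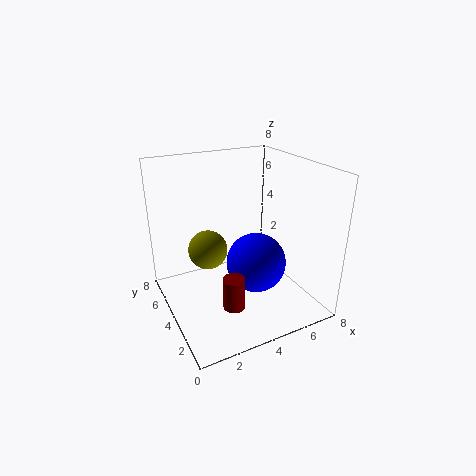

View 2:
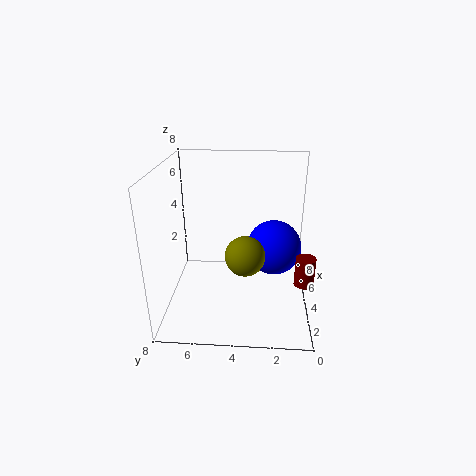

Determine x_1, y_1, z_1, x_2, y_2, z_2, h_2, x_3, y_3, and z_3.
x_1 = 2; y_1 = 3.5; z_1 = 4; x_2 = 2; y_2 = 0.5; z_2 = 2.5; h_2 = 1.5; x_3 = 4; y_3 = 2; z_3 = 3.5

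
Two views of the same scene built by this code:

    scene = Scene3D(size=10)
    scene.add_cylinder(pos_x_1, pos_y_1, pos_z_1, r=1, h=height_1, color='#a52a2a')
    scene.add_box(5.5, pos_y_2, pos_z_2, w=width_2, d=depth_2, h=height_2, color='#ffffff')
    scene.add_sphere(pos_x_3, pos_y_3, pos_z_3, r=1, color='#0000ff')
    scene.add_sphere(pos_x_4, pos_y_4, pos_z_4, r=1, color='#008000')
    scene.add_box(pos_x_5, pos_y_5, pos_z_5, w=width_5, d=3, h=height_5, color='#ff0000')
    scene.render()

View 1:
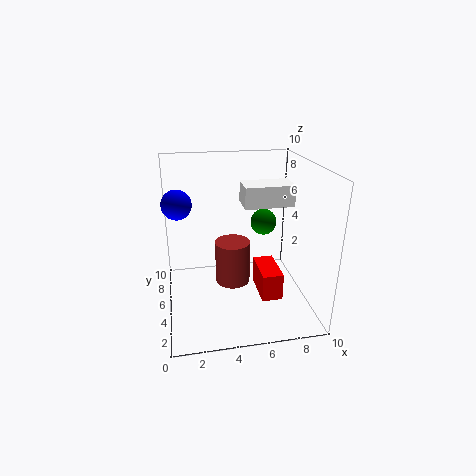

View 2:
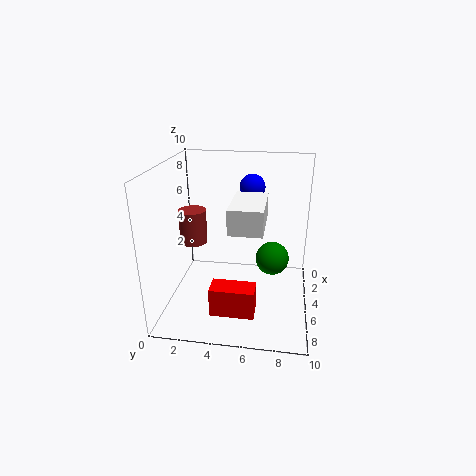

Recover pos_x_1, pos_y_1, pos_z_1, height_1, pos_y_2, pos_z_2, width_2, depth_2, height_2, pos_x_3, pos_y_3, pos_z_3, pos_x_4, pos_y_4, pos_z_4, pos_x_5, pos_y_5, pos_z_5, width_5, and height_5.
pos_x_1 = 4
pos_y_1 = 1.5
pos_z_1 = 4
height_1 = 2.5
pos_y_2 = 5
pos_z_2 = 7
width_2 = 3.5
depth_2 = 2
height_2 = 1.5
pos_x_3 = 1
pos_y_3 = 5.5
pos_z_3 = 7.5
pos_x_4 = 7.5
pos_y_4 = 7.5
pos_z_4 = 5
pos_x_5 = 6.5
pos_y_5 = 3.5
pos_z_5 = 0.5
width_5 = 1.5
height_5 = 2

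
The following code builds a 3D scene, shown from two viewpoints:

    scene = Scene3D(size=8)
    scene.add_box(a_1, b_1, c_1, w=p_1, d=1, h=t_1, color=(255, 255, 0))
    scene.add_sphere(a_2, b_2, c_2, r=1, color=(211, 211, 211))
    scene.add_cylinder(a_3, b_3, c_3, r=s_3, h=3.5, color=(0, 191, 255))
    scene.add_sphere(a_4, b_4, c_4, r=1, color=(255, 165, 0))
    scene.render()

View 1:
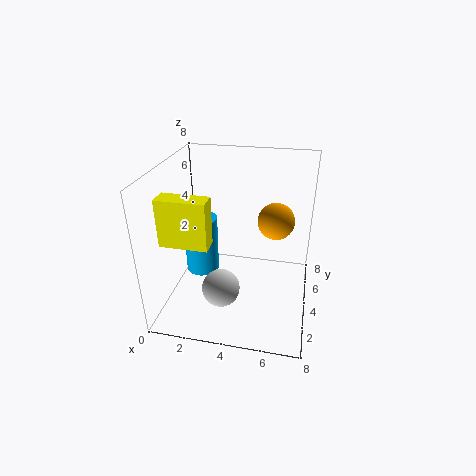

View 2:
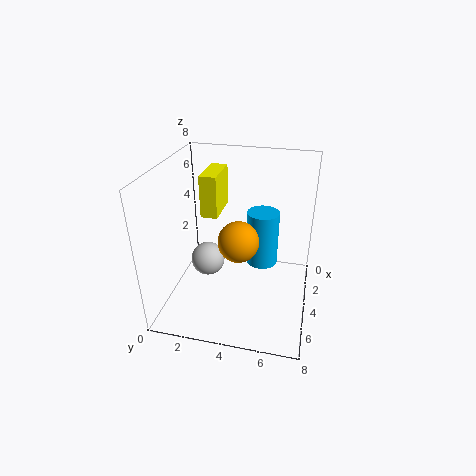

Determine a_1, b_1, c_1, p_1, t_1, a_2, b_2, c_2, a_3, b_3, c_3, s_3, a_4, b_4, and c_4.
a_1 = 0.5
b_1 = 1.5
c_1 = 4.5
p_1 = 2.5
t_1 = 2.5
a_2 = 3.5
b_2 = 2
c_2 = 2
a_3 = 1.5
b_3 = 5
c_3 = 1
s_3 = 1
a_4 = 6
b_4 = 4.5
c_4 = 5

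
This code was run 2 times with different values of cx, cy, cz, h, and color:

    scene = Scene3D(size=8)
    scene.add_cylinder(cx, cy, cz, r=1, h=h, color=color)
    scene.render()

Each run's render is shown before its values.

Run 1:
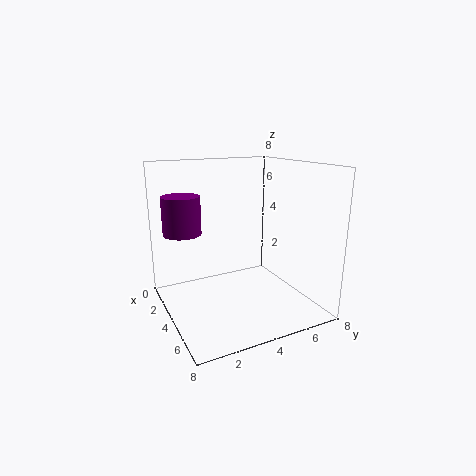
cx = 3.5, cy = 1, cz = 4.5, h = 2, color = 'purple'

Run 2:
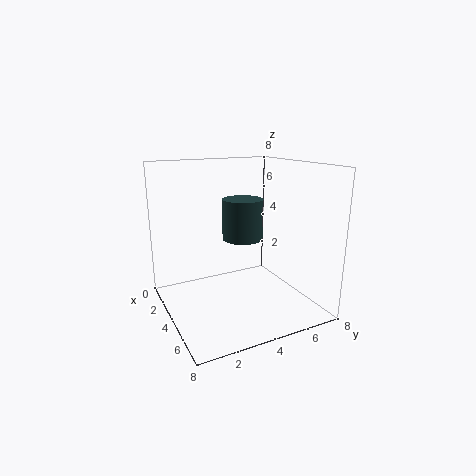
cx = 5.5, cy = 3.5, cz = 4.5, h = 2, color = 'darkslategray'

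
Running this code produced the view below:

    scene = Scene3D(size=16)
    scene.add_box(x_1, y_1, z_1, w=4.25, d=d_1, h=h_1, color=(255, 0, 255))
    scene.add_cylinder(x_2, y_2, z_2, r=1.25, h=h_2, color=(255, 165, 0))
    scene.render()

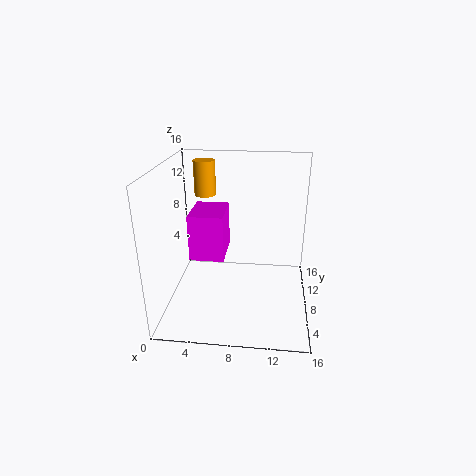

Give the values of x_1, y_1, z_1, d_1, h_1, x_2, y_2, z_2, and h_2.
x_1 = 1.75, y_1 = 9.75, z_1 = 3.75, d_1 = 5.5, h_1 = 5.75, x_2 = 3.75, y_2 = 11.5, z_2 = 11.75, h_2 = 4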